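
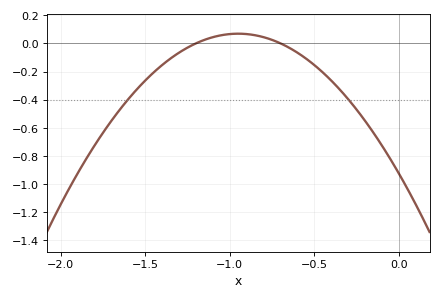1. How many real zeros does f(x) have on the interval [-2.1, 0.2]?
2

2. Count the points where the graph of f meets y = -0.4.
2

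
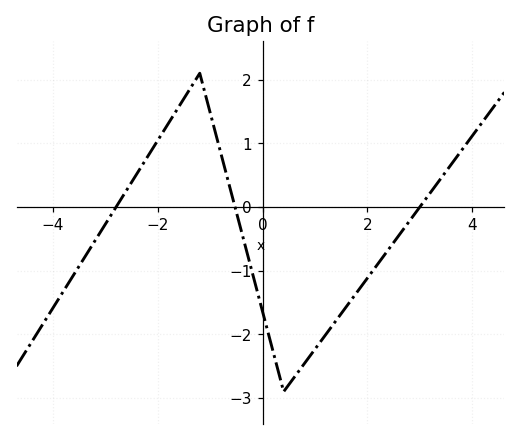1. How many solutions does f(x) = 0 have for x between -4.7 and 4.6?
3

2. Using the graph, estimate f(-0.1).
-1.3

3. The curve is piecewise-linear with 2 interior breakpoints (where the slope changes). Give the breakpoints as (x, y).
(-1.2, 2.1); (0.4, -2.9)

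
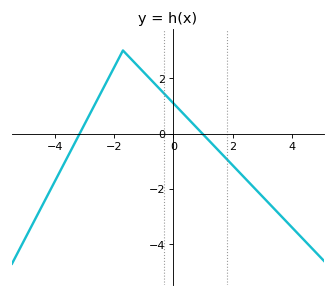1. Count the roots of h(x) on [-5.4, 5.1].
2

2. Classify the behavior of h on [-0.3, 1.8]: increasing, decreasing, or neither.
decreasing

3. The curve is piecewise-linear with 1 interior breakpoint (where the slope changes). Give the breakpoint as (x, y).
(-1.7, 3)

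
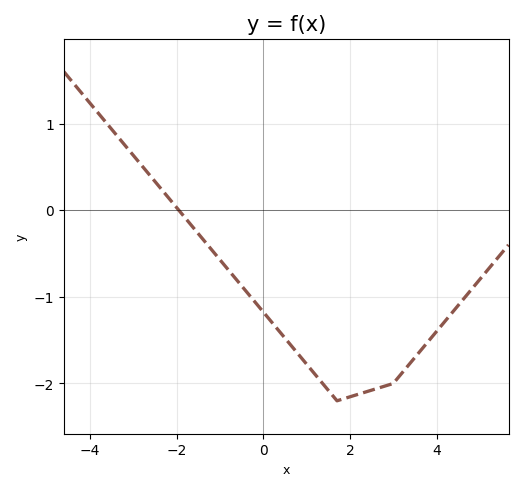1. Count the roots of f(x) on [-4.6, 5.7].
1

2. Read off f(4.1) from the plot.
-1.3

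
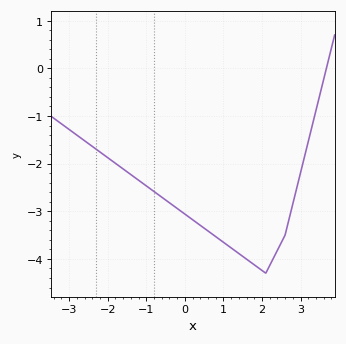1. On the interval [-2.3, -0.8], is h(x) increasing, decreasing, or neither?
decreasing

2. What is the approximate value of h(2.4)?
-3.8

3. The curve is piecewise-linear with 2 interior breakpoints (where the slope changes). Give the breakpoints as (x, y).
(2.1, -4.3); (2.6, -3.5)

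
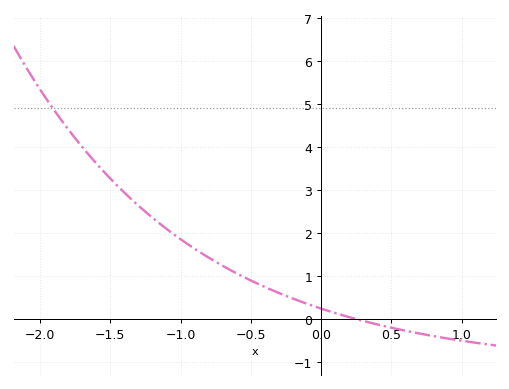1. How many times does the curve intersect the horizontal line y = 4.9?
1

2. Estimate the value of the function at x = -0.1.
0.4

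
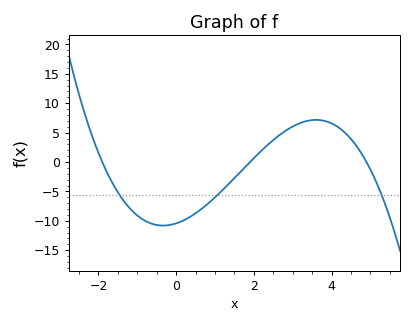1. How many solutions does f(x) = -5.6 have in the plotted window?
3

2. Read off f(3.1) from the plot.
6.5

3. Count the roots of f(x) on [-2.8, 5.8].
3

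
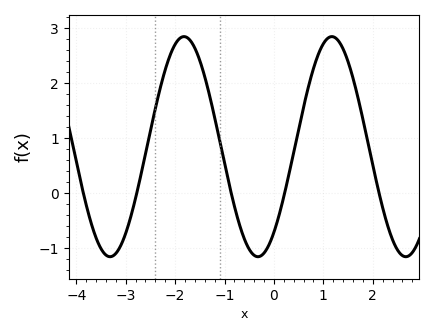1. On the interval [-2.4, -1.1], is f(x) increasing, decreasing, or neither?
neither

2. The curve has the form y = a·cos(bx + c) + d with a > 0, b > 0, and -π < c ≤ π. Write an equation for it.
y = 2cos(2.1x - 2.5) + 0.84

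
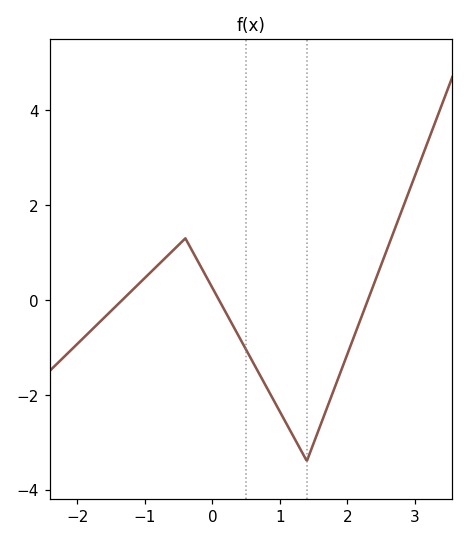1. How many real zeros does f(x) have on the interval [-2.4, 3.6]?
3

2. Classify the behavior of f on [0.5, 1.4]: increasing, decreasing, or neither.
decreasing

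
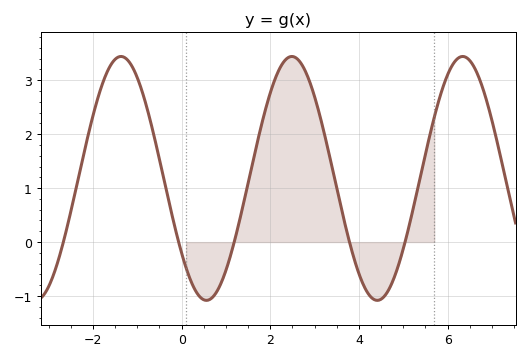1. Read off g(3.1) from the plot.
2.4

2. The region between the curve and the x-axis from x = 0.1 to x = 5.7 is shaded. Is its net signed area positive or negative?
positive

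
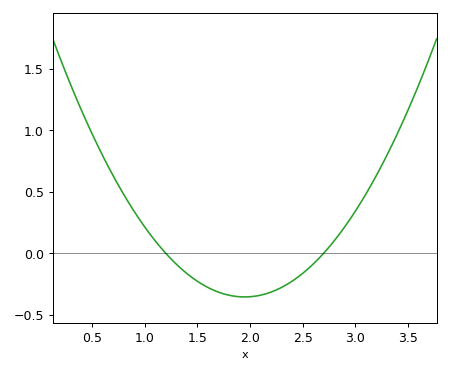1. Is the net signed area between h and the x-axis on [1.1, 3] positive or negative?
negative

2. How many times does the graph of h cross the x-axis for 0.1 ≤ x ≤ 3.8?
2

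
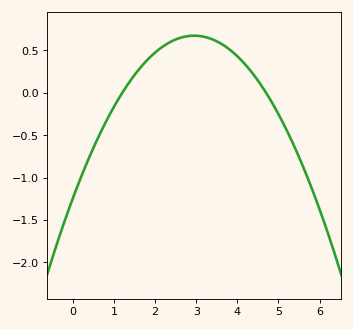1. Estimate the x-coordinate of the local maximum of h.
3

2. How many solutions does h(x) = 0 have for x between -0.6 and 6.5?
2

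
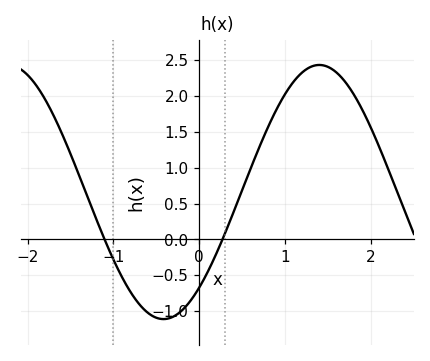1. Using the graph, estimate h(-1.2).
0.281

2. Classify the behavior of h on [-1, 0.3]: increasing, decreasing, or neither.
neither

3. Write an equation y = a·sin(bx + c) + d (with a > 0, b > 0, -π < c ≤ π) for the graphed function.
y = 1.77sin(1.73x - 0.85) + 0.66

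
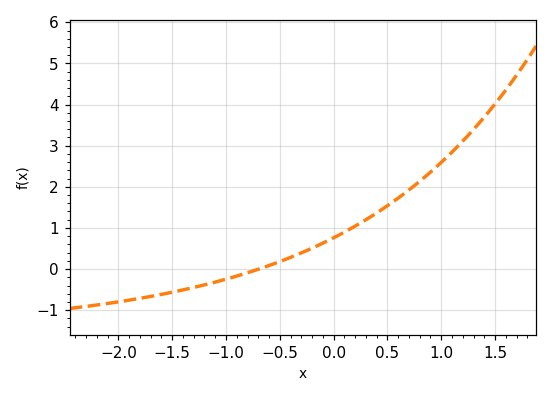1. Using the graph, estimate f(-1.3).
-0.4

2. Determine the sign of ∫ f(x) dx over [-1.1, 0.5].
positive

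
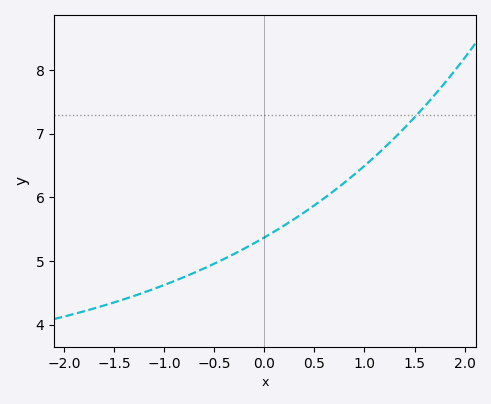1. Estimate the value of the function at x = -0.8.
4.7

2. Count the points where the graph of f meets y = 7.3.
1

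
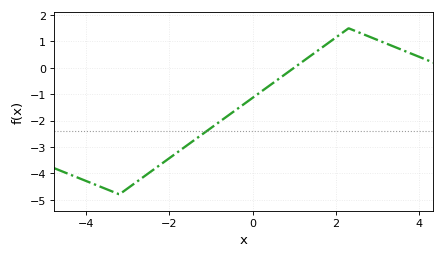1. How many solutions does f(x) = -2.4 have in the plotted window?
1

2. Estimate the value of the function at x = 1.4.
0.5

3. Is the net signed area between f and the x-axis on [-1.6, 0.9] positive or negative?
negative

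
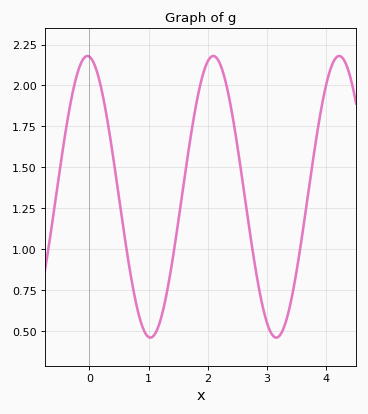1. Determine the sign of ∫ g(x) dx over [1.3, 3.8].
positive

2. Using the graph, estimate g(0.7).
0.839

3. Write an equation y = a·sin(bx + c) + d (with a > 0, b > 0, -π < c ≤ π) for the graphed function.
y = 0.86sin(2.95x + 1.67) + 1.32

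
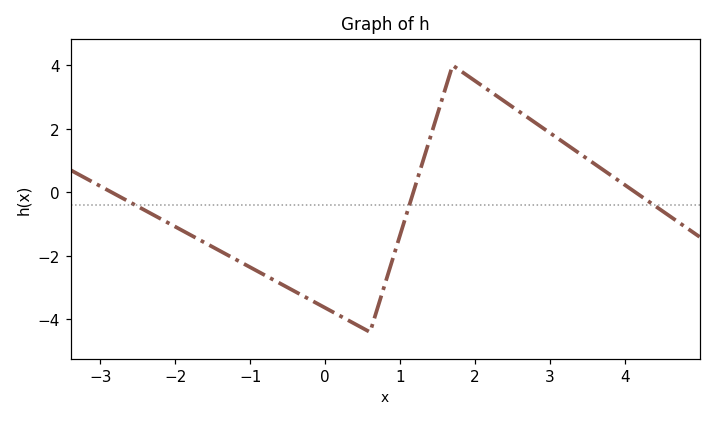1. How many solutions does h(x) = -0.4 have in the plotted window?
3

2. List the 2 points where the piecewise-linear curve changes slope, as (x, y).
(0.6, -4.4); (1.7, 4)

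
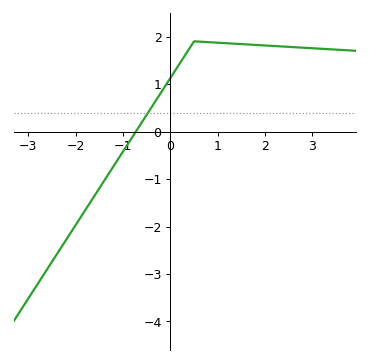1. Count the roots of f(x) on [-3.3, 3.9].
1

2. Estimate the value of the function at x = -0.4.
0.5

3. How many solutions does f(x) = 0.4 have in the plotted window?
1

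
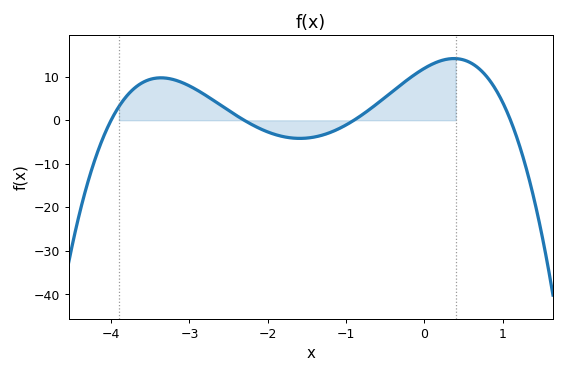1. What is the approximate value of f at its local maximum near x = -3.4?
9.75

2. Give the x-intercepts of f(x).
-4, -2.3, -0.9, 1.1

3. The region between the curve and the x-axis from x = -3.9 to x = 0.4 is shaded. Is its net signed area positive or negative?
positive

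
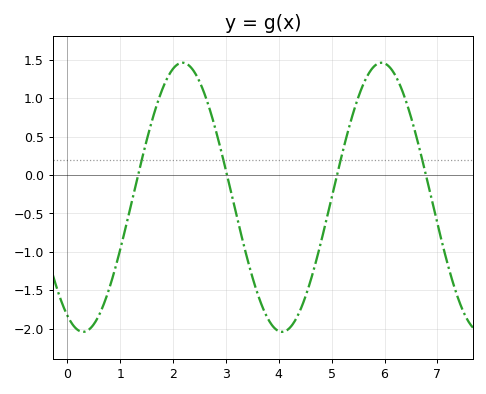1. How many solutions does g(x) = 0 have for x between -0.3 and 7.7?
4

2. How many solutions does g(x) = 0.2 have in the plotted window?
4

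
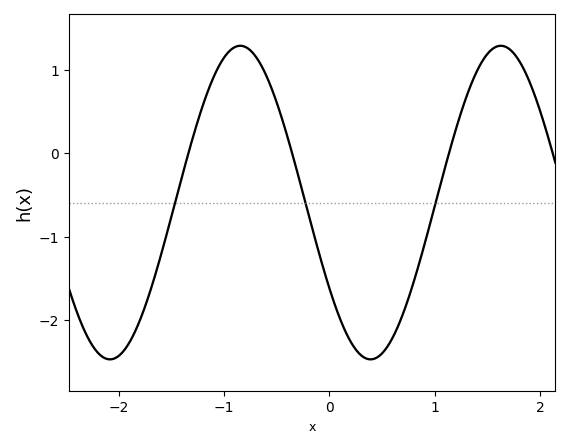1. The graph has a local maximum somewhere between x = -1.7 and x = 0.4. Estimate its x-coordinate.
-0.8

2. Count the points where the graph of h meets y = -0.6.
3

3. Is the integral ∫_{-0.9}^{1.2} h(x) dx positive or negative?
negative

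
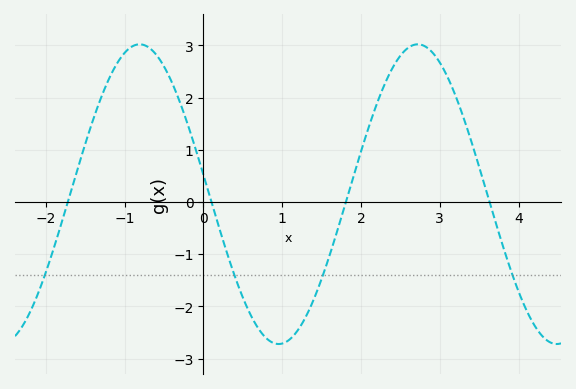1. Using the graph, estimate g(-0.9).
2.98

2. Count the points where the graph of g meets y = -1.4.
4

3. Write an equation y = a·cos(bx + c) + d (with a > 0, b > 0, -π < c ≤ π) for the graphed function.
y = 2.87cos(1.78x + 1.44) + 0.15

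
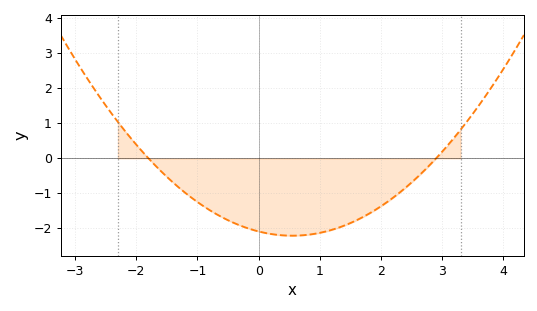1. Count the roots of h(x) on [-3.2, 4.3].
2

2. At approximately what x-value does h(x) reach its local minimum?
0.55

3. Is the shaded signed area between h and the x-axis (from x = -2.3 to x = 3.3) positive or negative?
negative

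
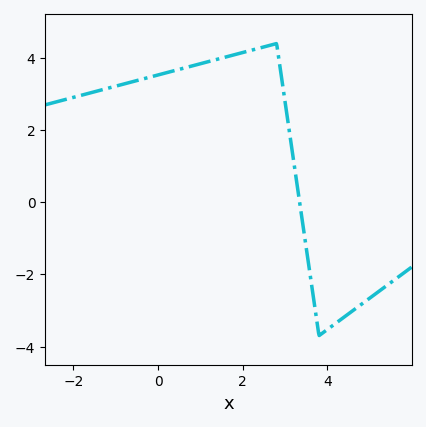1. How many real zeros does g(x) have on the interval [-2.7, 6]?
1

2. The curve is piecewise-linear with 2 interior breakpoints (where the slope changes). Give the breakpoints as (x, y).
(2.8, 4.4); (3.8, -3.7)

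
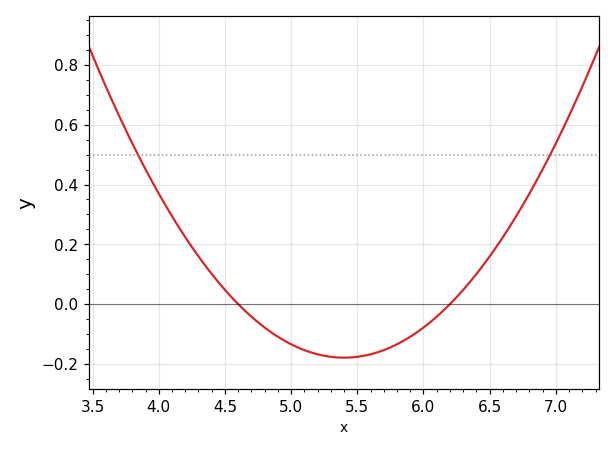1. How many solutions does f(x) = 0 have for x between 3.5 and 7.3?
2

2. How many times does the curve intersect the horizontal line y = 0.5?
2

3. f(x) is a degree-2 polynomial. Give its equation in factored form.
y = 0.28(x - 4.6)(x - 6.2)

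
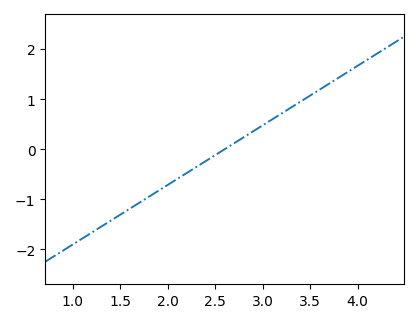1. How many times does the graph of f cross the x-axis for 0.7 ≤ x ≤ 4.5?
1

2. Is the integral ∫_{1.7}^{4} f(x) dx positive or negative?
positive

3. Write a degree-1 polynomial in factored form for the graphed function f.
y = 1.19(x - 2.6)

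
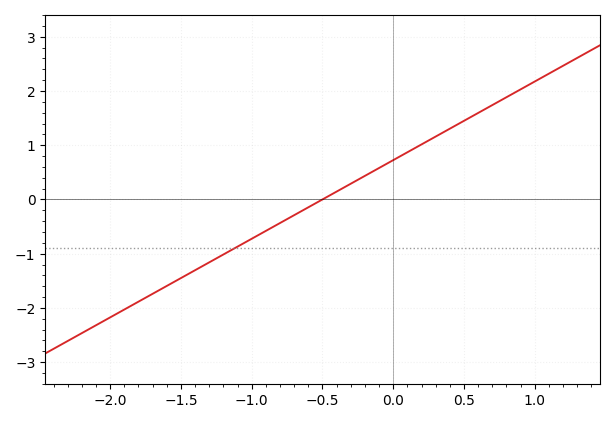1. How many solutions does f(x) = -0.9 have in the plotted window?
1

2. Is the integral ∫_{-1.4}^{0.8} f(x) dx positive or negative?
positive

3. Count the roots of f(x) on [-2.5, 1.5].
1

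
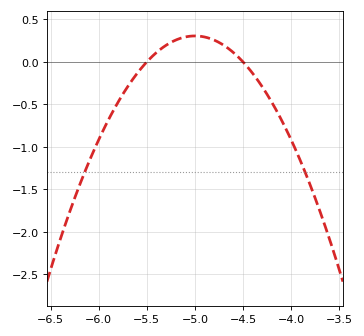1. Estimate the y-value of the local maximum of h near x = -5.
0.3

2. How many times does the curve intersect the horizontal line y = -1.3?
2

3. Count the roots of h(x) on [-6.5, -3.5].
2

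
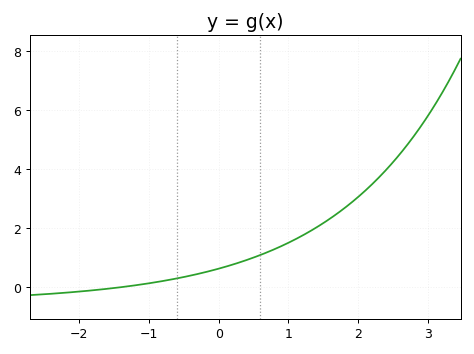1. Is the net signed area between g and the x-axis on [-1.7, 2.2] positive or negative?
positive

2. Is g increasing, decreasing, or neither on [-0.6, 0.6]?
increasing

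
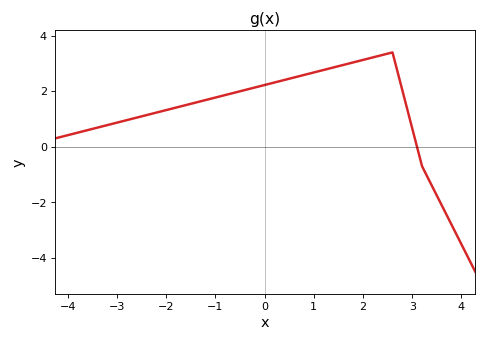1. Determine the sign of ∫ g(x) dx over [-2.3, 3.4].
positive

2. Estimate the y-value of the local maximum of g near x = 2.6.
3.4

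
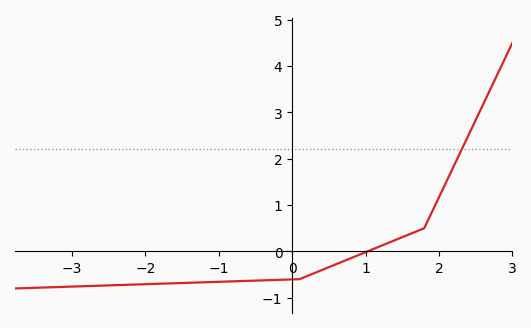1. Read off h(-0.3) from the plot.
-0.6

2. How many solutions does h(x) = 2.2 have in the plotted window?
1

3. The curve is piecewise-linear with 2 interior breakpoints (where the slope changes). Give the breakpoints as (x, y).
(0.1, -0.6); (1.8, 0.5)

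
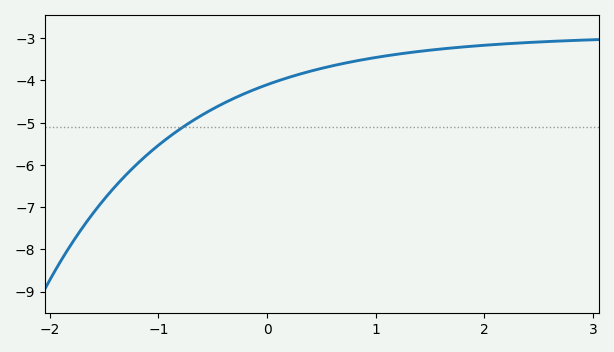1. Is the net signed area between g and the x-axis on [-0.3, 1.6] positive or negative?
negative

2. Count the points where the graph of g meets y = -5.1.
1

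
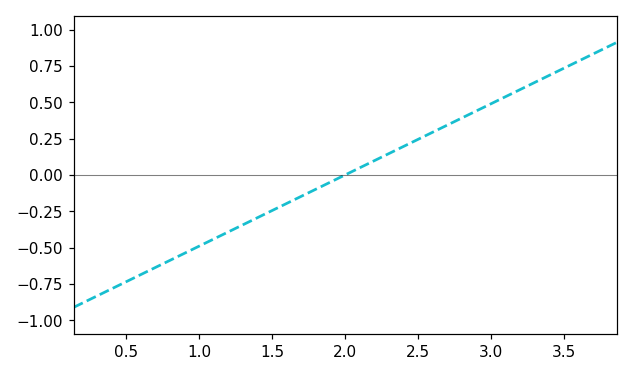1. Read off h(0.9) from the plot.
-0.55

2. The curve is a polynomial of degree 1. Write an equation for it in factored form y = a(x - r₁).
y = 0.49(x - 2)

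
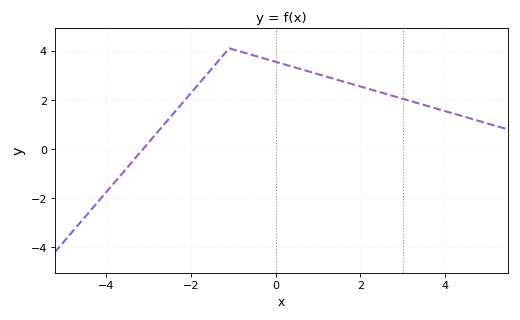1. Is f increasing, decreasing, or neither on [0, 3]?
decreasing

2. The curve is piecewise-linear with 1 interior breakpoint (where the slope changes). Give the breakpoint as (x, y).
(-1.1, 4.1)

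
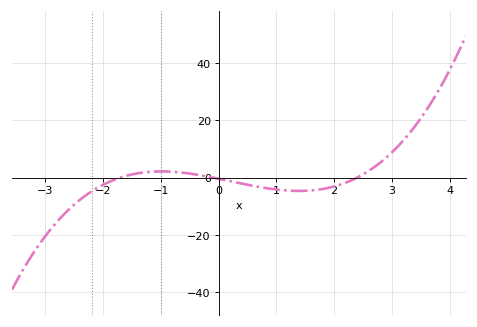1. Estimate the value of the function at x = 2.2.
-1.79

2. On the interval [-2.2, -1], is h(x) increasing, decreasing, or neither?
increasing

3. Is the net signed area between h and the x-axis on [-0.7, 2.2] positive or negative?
negative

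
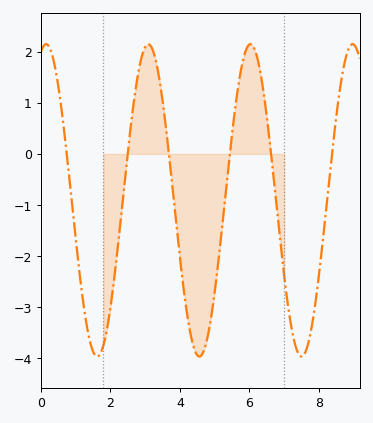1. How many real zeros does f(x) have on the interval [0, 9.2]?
6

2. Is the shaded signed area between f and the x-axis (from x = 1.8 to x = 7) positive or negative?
negative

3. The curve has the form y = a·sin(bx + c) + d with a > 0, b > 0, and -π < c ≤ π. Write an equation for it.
y = 3.06sin(2.1x + 1.2) - 0.91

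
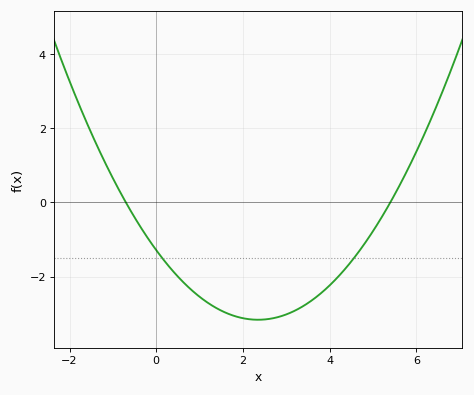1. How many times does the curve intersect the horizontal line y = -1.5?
2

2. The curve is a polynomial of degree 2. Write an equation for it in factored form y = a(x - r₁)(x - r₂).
y = 0.34(x + 0.7)(x - 5.4)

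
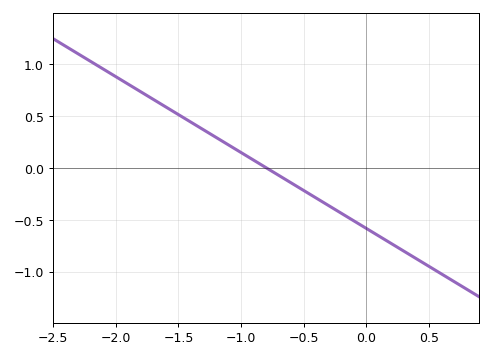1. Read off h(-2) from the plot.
0.876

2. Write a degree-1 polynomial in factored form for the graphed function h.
y = -0.73(x + 0.8)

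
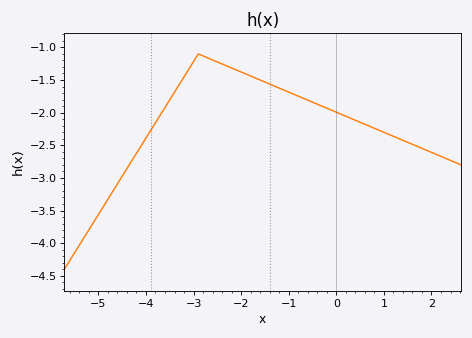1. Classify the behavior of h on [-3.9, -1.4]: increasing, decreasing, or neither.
neither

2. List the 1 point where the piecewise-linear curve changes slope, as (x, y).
(-2.9, -1.1)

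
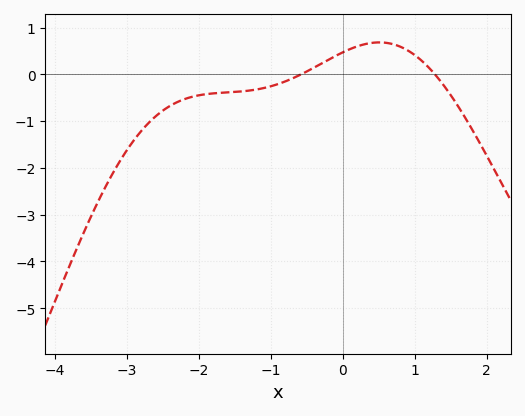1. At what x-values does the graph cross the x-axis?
-0.6, 1.3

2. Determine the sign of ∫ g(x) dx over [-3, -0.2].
negative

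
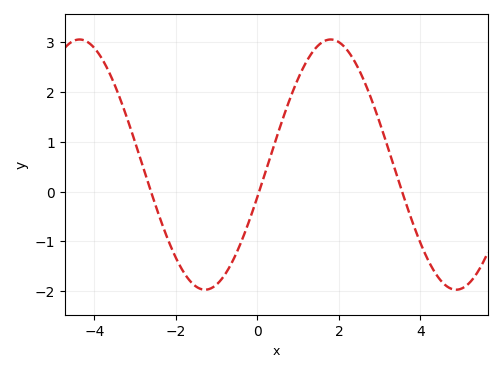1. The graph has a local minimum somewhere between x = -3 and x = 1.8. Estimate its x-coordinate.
-1.2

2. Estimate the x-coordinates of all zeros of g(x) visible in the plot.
-2.6, 0, 3.6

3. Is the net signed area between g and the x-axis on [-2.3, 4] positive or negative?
positive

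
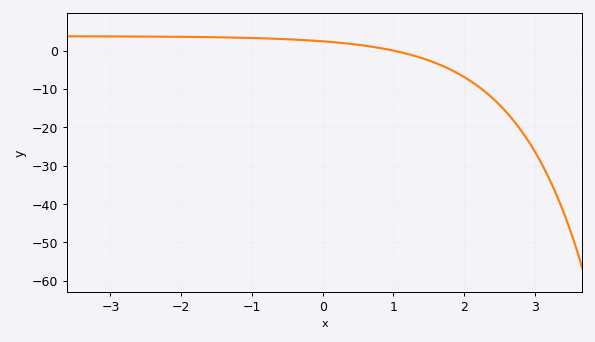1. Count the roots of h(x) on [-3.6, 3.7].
1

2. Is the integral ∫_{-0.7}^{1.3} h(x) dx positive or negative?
positive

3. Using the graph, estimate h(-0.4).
2.9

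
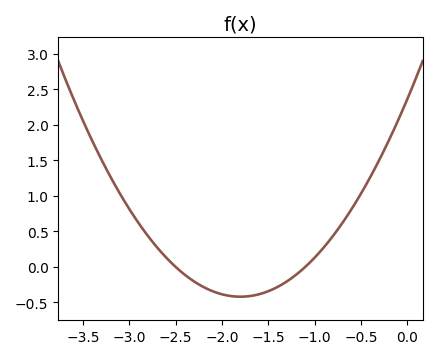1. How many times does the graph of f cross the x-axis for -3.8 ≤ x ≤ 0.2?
2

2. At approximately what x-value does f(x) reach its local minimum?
-1.8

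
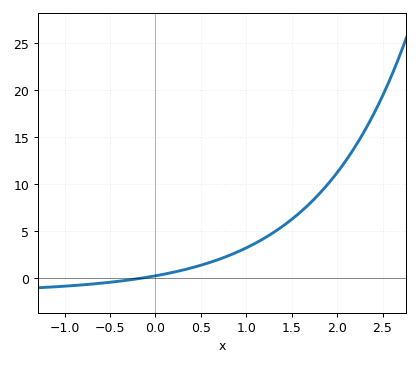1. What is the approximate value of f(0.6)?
1.5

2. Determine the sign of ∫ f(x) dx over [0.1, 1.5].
positive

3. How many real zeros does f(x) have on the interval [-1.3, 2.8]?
1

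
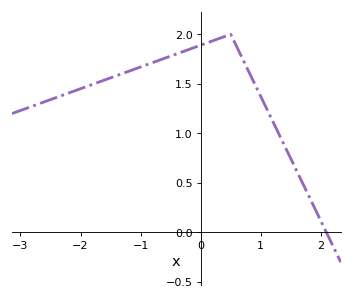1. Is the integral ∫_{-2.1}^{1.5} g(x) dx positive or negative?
positive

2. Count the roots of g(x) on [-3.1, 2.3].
1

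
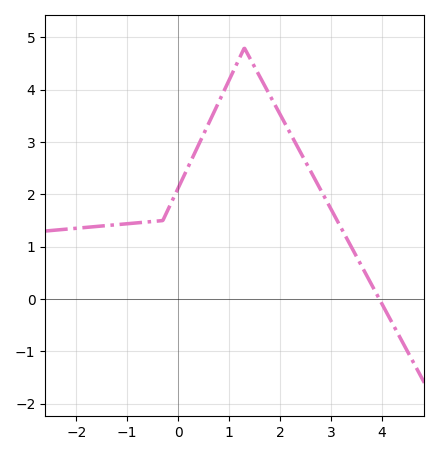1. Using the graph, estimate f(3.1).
1.5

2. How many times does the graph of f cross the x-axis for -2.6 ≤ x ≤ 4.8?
1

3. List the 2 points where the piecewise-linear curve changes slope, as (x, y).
(-0.3, 1.5); (1.3, 4.8)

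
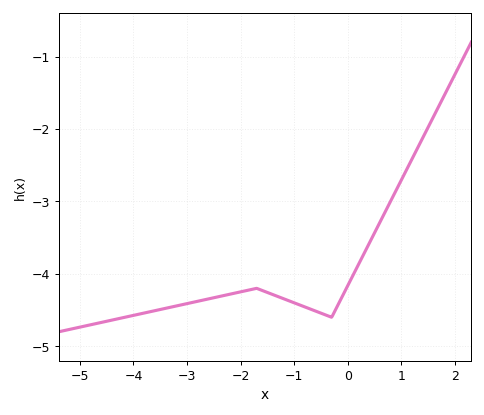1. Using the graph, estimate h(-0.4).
-4.6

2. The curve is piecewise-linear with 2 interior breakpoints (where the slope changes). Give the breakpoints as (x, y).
(-1.7, -4.2); (-0.3, -4.6)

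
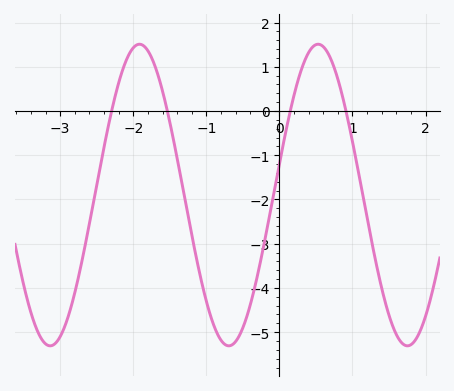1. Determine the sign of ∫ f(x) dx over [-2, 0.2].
negative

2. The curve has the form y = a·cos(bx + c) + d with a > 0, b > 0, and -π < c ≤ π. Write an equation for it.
y = 3.41cos(2.6x - 1.4) - 1.9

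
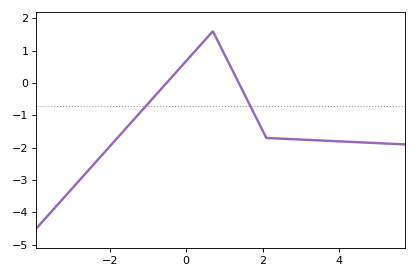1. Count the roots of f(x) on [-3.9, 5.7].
2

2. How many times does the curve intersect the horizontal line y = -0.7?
2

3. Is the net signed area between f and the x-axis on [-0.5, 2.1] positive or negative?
positive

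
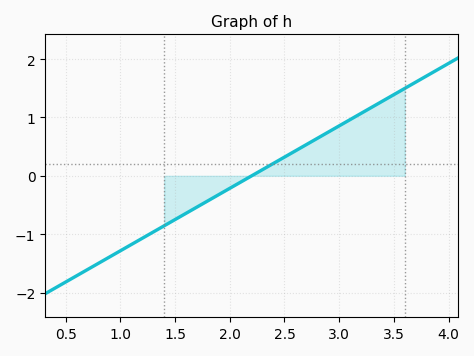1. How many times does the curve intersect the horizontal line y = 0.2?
1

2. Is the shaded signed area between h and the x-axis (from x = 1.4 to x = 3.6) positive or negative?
positive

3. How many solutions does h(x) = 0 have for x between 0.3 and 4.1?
1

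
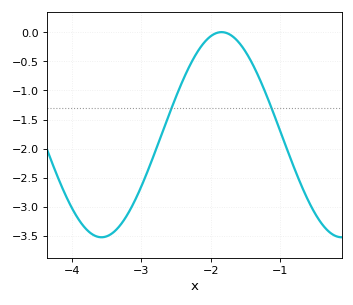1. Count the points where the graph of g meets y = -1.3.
2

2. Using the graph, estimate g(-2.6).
-1.41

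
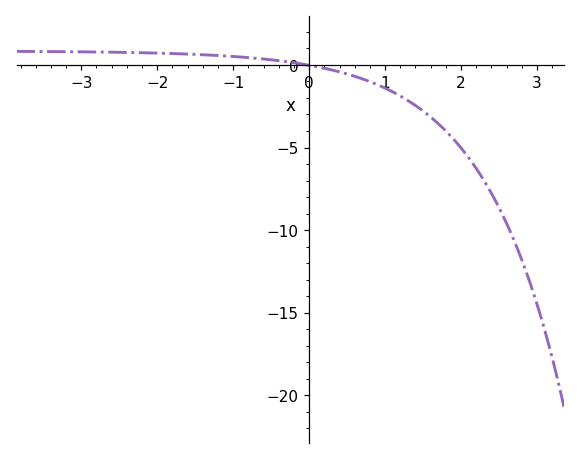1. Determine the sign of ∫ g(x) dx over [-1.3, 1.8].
negative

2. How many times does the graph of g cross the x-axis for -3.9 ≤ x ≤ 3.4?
1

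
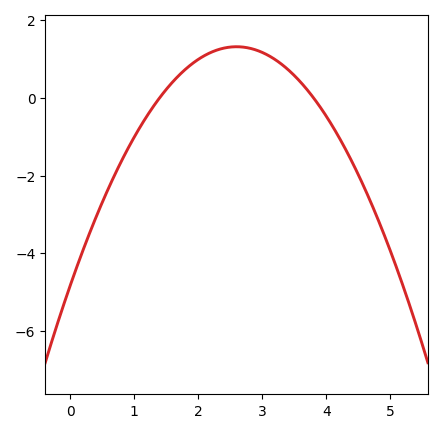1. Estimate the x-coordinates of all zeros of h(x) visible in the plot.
1.4, 3.8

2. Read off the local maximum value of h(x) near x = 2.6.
1.31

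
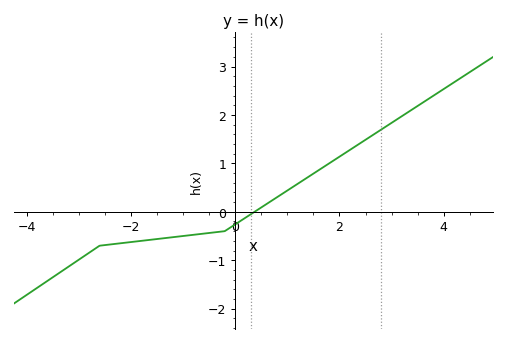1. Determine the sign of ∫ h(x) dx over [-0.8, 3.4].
positive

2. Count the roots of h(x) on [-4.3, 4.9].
1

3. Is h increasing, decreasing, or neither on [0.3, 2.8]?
increasing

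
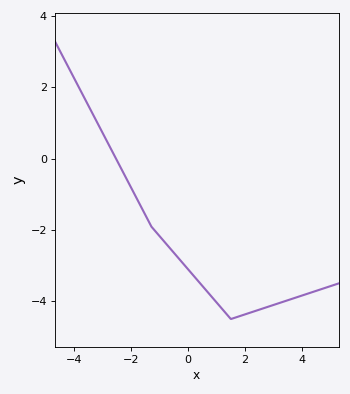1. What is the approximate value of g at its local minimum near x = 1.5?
-4.5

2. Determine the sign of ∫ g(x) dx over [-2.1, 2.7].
negative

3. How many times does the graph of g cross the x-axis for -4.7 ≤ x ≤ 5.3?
1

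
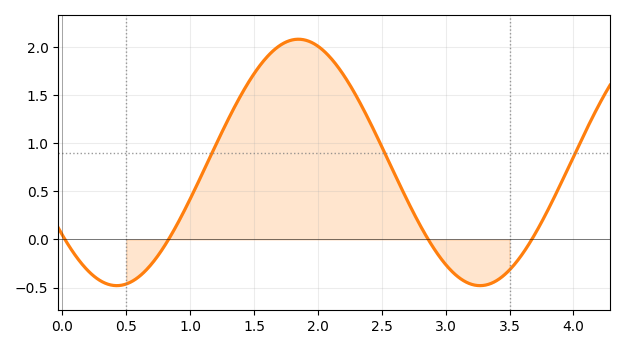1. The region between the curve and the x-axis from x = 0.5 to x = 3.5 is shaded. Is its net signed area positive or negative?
positive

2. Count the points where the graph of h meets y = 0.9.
3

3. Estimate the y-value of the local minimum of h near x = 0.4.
-0.48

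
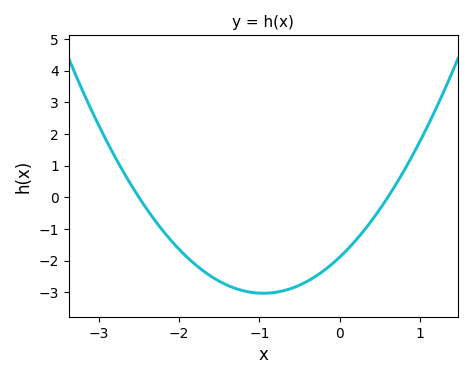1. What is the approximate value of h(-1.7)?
-2.32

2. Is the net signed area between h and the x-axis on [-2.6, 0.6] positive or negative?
negative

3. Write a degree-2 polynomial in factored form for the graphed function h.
y = 1.26(x + 2.5)(x - 0.6)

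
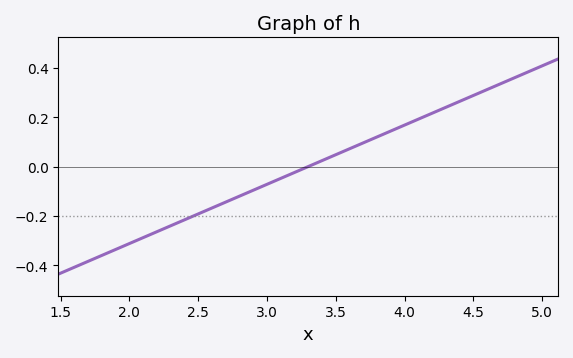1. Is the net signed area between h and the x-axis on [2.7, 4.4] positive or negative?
positive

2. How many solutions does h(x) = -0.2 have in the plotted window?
1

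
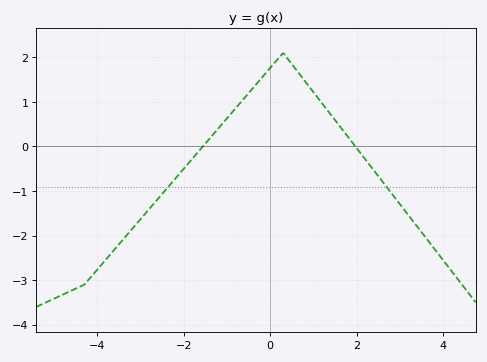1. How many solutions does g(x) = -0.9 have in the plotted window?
2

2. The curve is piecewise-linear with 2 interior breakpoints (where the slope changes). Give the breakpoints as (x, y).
(-4.3, -3.1); (0.3, 2.1)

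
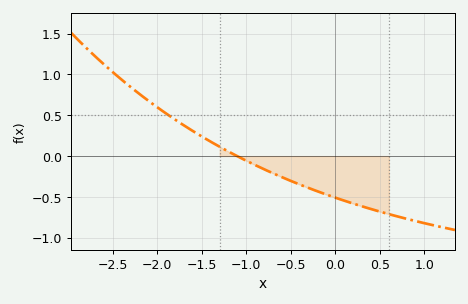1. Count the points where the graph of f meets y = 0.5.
1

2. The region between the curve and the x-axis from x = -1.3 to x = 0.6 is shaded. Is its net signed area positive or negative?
negative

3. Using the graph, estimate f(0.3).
-0.6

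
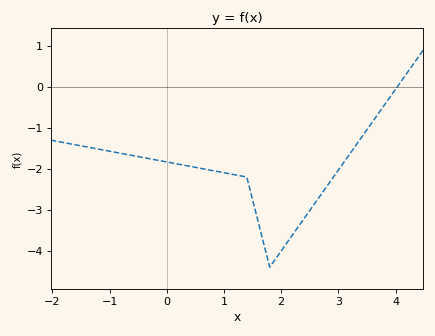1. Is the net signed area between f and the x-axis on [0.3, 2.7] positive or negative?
negative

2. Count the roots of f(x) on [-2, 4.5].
1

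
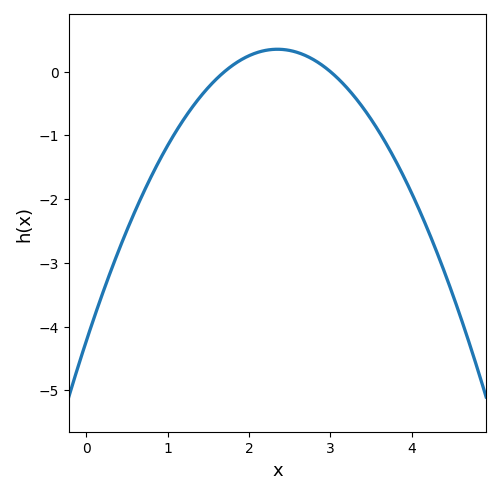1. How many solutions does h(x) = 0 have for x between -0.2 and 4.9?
2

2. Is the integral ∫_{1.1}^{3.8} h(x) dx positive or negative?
negative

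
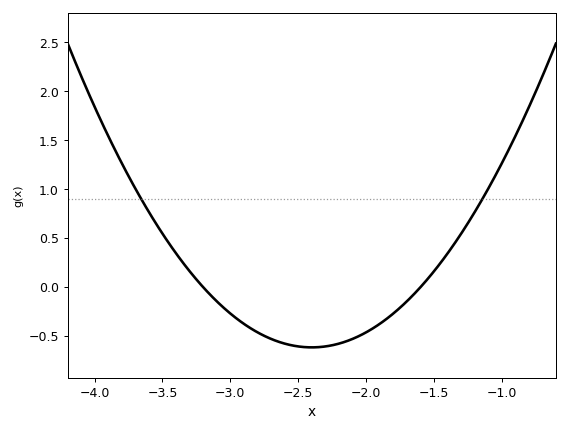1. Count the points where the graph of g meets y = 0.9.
2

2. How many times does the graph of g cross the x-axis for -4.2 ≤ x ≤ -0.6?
2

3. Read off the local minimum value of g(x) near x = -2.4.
-0.614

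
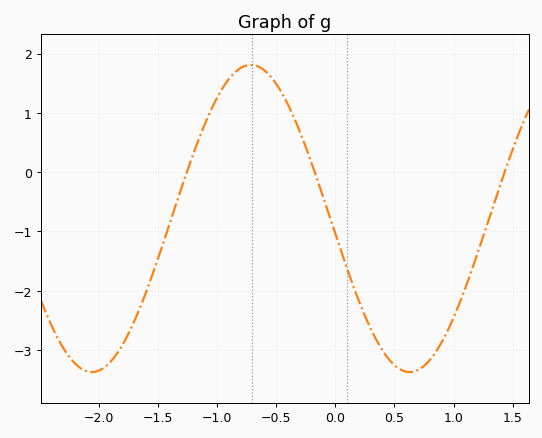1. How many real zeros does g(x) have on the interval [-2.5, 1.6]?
3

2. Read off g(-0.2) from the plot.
0.152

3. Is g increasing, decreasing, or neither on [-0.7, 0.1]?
decreasing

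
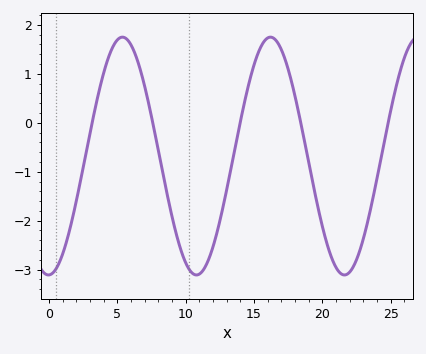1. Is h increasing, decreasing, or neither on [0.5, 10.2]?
neither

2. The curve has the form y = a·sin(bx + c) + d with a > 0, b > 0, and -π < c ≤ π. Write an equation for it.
y = 2.43sin(0.58x - 1.5) - 0.68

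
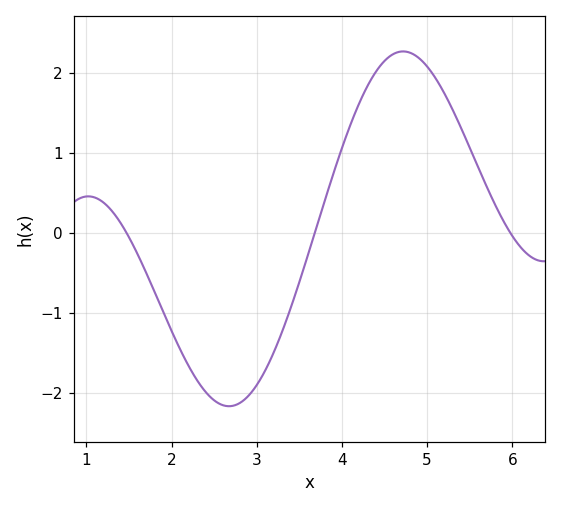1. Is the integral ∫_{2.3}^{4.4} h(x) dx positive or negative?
negative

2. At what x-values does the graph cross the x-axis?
1.47, 3.68, 5.97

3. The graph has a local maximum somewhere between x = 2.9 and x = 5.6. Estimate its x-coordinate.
4.72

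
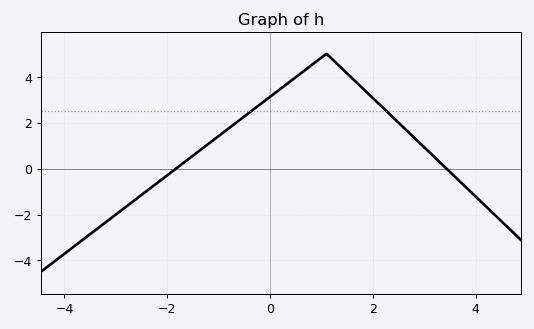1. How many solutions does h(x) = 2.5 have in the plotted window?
2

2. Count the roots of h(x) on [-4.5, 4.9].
2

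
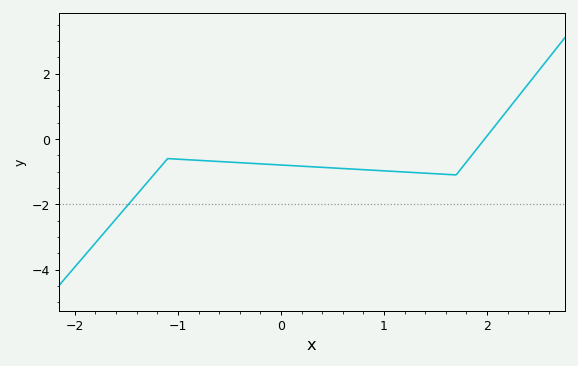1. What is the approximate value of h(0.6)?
-0.904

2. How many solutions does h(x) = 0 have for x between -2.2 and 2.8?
1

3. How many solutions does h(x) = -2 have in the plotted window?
1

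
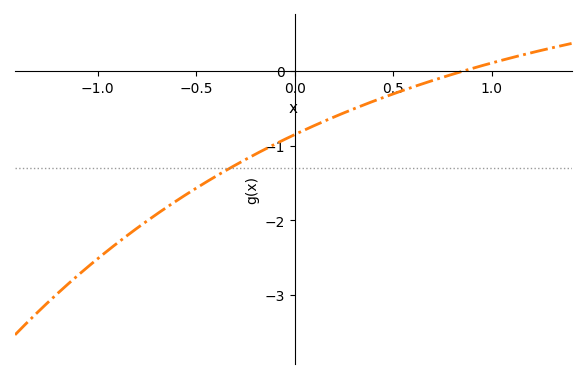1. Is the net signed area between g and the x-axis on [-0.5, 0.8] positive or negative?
negative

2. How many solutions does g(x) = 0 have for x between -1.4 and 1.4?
1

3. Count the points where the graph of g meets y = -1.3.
1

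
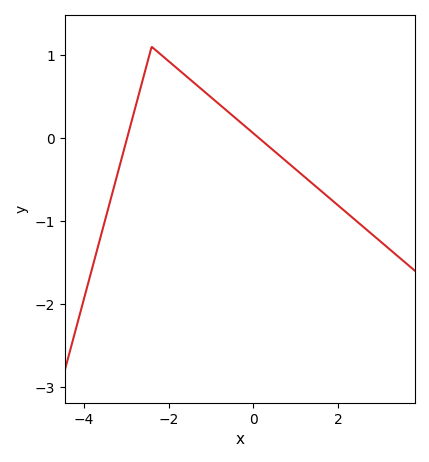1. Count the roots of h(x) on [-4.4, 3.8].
2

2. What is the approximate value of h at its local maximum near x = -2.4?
1.1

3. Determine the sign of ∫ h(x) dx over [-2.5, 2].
positive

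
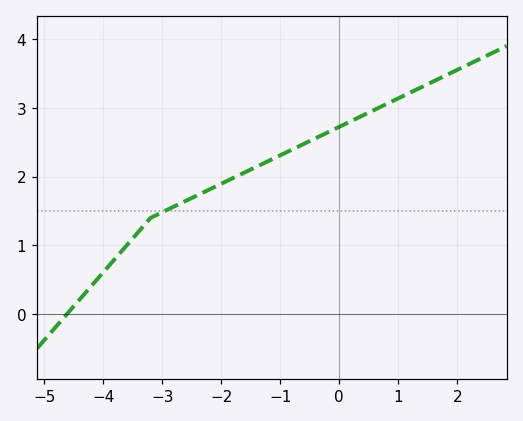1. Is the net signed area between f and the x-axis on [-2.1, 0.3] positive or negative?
positive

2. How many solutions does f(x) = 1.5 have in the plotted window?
1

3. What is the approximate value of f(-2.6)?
1.6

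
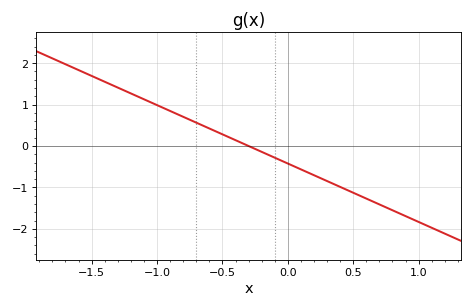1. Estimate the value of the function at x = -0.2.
-0.141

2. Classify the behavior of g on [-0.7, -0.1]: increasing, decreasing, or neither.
decreasing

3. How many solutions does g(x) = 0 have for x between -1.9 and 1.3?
1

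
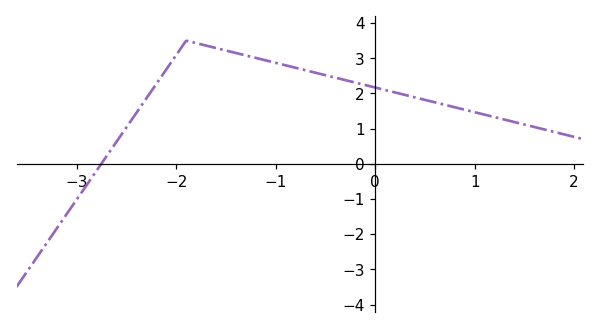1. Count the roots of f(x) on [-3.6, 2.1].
1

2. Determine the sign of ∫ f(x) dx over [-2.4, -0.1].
positive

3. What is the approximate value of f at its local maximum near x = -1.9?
3.5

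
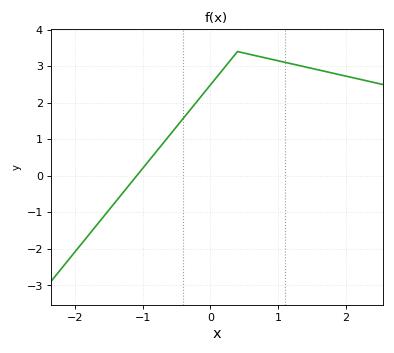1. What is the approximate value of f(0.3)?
3.2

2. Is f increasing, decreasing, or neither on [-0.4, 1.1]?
neither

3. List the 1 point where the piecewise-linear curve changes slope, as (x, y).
(0.4, 3.4)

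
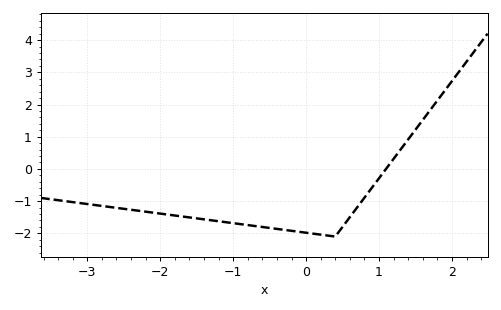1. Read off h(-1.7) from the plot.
-1.5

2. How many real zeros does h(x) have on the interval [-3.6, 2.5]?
1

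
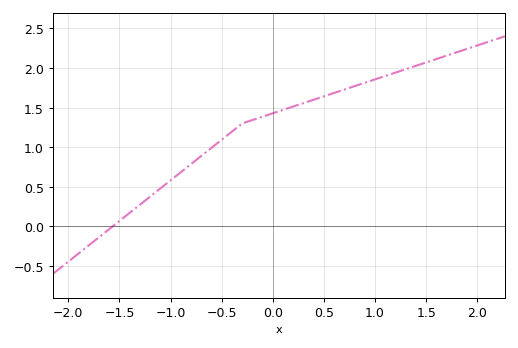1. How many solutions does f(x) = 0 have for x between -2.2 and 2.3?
1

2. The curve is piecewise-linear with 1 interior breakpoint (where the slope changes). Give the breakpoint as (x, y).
(-0.3, 1.3)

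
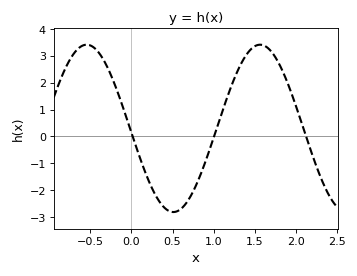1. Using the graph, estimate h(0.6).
-2.7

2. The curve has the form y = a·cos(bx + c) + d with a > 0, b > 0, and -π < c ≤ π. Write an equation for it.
y = 3.11cos(2.98x + 1.62) + 0.3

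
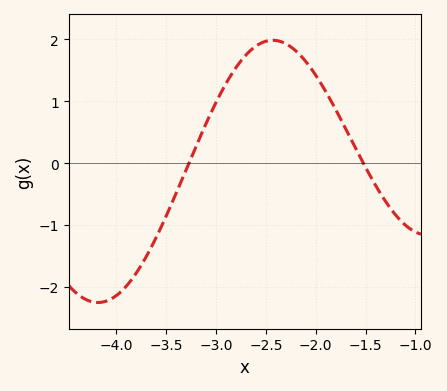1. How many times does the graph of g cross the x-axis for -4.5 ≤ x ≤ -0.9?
2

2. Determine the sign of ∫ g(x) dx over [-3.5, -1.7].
positive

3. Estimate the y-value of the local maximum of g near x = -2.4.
2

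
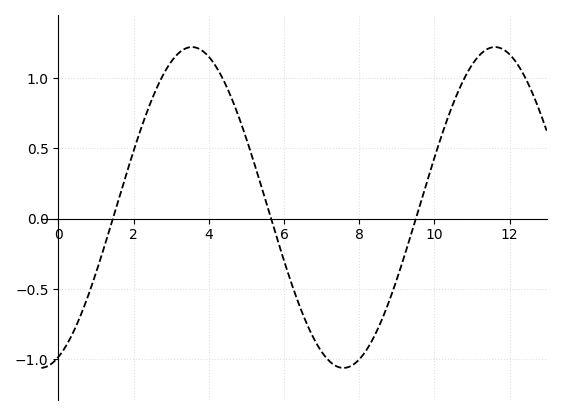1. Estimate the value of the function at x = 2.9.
1.08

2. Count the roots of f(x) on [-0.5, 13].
3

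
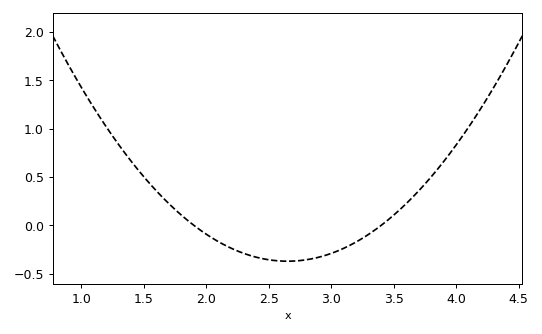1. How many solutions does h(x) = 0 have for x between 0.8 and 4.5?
2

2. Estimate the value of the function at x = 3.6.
0.2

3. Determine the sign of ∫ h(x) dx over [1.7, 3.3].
negative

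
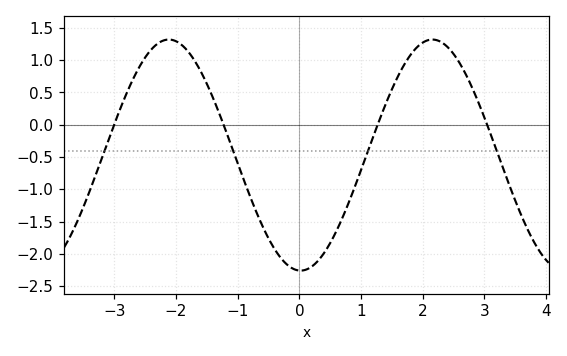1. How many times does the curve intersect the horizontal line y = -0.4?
4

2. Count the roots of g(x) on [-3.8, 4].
4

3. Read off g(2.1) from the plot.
1.31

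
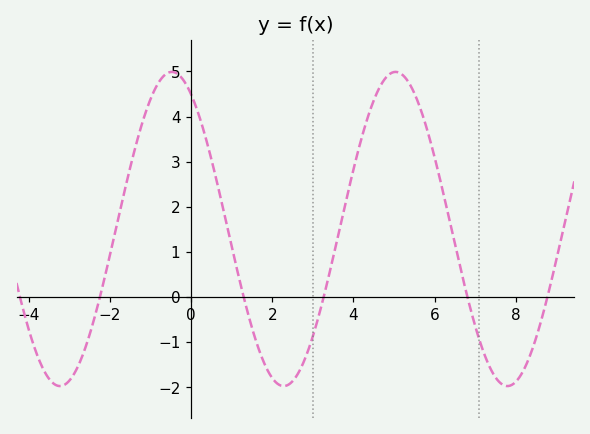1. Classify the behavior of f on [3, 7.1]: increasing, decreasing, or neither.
neither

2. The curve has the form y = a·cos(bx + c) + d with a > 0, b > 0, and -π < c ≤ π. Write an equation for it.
y = 3.48cos(1.14x + 0.542) + 1.51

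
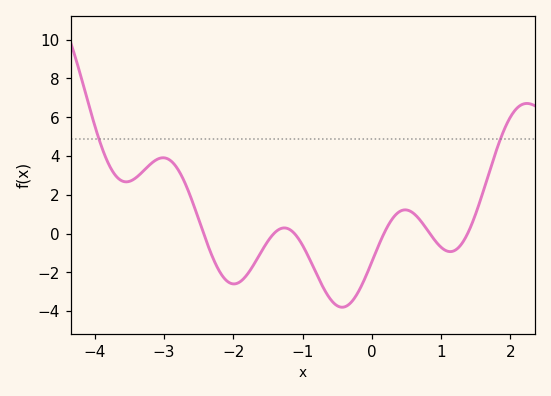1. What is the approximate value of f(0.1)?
-0.587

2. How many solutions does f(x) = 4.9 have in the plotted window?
2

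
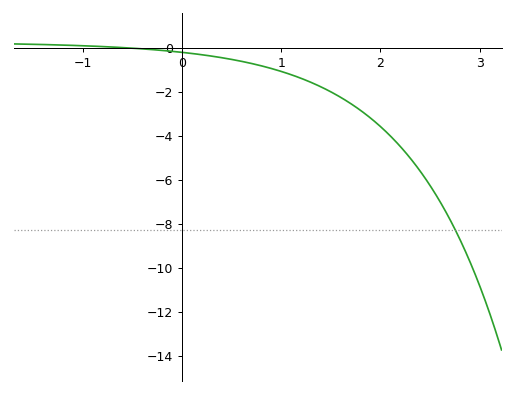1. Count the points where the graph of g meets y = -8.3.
1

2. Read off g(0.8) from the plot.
-0.824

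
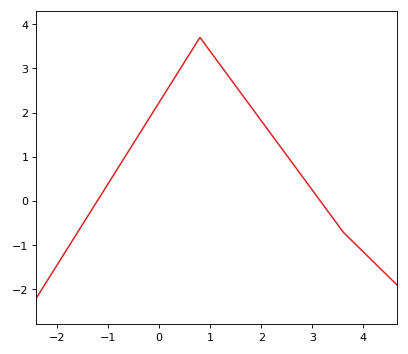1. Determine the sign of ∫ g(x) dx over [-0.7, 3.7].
positive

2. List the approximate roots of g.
-1.21, 3.15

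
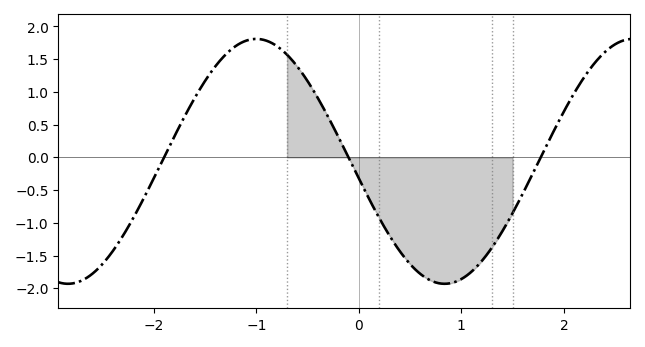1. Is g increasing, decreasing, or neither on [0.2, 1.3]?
neither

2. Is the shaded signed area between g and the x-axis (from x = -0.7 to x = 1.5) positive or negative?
negative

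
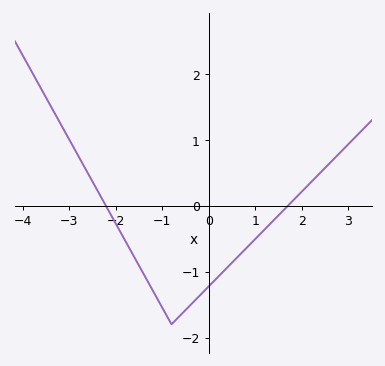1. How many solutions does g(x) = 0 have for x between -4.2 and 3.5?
2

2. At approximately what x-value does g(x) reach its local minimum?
-0.798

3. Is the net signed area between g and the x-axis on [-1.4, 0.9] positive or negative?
negative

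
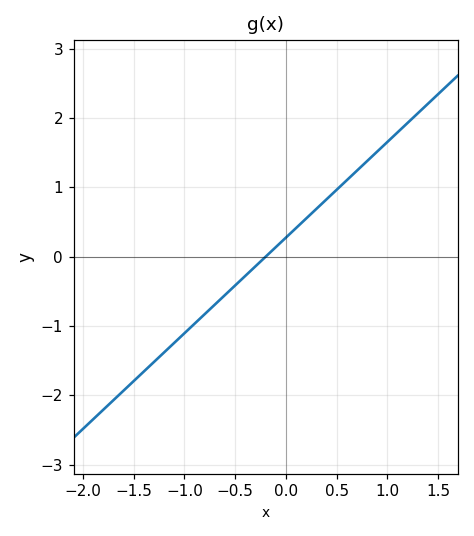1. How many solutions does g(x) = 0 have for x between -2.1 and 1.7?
1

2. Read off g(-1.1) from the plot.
-1.2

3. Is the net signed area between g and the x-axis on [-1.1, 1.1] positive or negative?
positive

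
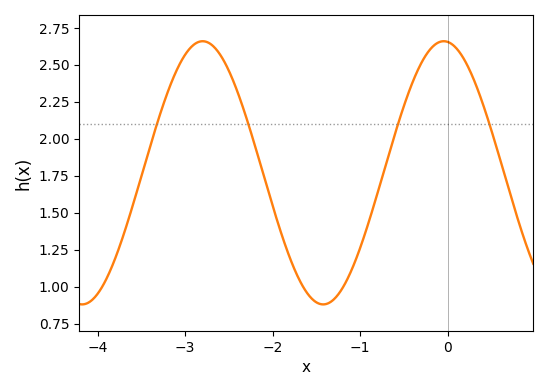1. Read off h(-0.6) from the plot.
2.04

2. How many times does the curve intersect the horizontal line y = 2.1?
4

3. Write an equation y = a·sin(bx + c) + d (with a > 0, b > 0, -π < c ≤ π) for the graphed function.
y = 0.89sin(2.28x + 1.67) + 1.77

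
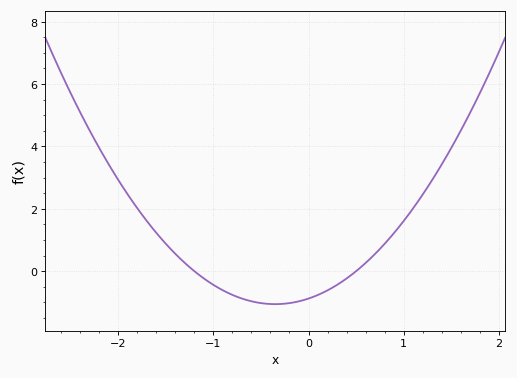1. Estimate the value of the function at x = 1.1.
2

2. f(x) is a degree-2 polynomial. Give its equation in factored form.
y = 1.46(x + 1.2)(x - 0.5)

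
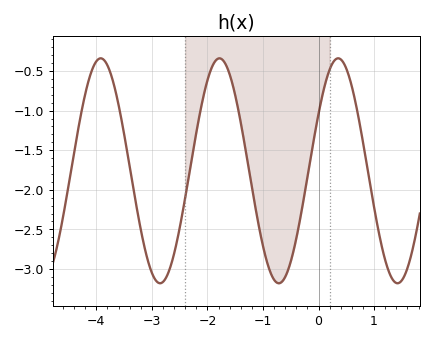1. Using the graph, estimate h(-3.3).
-2.12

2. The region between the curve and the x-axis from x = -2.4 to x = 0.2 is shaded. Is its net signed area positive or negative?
negative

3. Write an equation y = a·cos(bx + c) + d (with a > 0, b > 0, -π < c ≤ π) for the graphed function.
y = 1.42cos(2.94x - 1.04) - 1.76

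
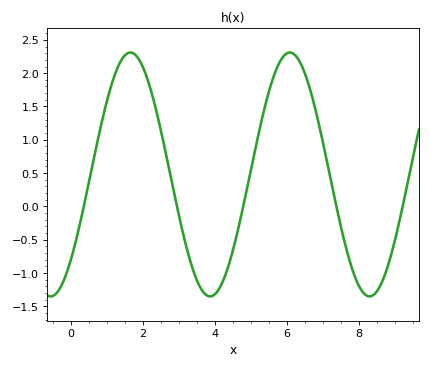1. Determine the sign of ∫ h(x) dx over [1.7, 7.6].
positive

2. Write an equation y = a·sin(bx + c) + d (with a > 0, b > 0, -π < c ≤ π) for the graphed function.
y = 1.83sin(1.4x - 0.77) + 0.48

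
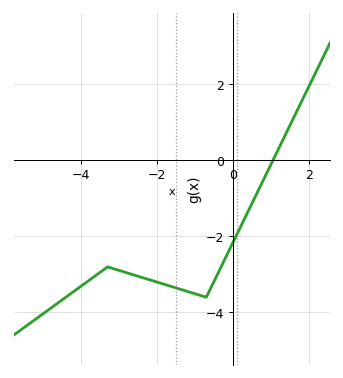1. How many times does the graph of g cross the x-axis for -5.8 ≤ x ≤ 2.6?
1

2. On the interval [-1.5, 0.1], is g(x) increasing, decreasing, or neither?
neither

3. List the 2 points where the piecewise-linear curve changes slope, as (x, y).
(-3.3, -2.8); (-0.7, -3.6)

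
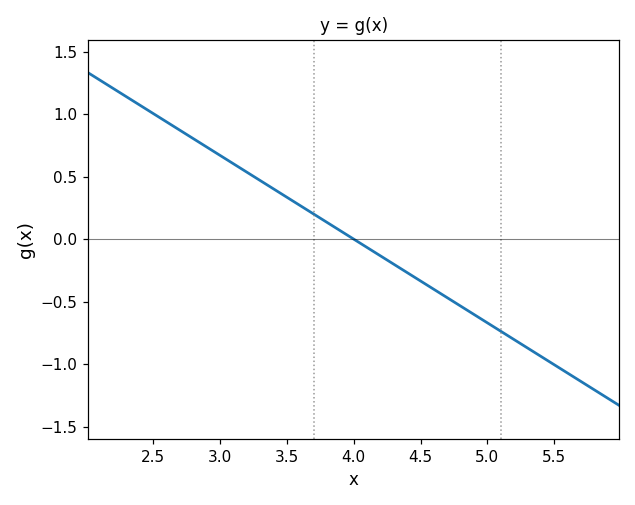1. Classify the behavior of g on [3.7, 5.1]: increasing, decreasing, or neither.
decreasing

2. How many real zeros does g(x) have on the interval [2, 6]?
1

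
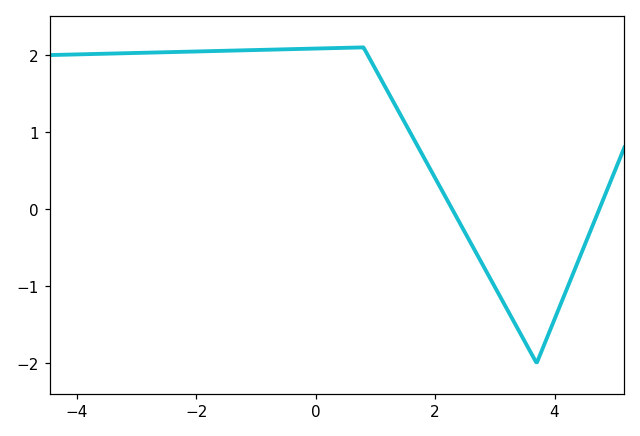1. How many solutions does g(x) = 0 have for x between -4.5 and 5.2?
2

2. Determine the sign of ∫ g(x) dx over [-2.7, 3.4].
positive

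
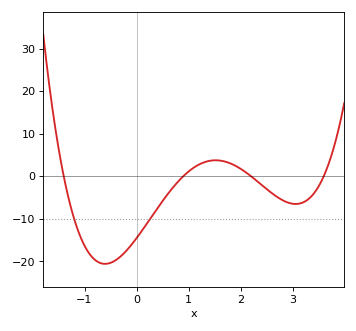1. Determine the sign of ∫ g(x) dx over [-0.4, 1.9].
negative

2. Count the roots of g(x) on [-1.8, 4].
4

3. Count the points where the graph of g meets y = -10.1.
2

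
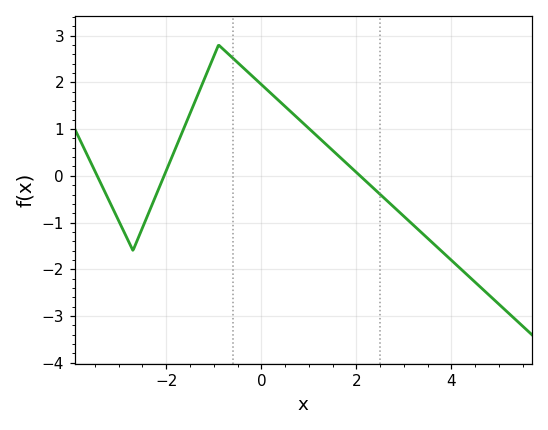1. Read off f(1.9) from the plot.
0.167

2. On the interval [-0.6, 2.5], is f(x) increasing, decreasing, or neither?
decreasing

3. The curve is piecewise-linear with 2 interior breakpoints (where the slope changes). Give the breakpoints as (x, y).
(-2.7, -1.6); (-0.9, 2.8)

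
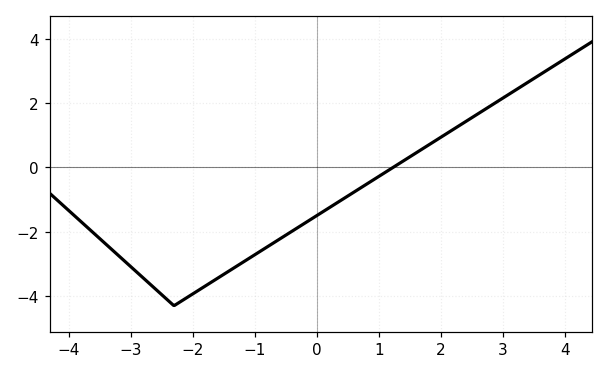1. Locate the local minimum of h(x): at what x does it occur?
-2.3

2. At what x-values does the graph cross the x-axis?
1.23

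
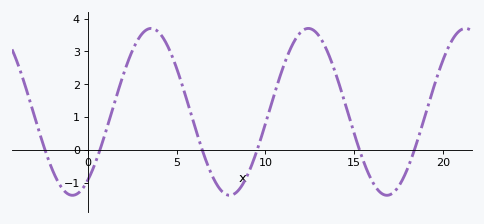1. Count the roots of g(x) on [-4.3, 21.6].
6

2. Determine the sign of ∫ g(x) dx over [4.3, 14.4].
positive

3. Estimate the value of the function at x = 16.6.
-1.34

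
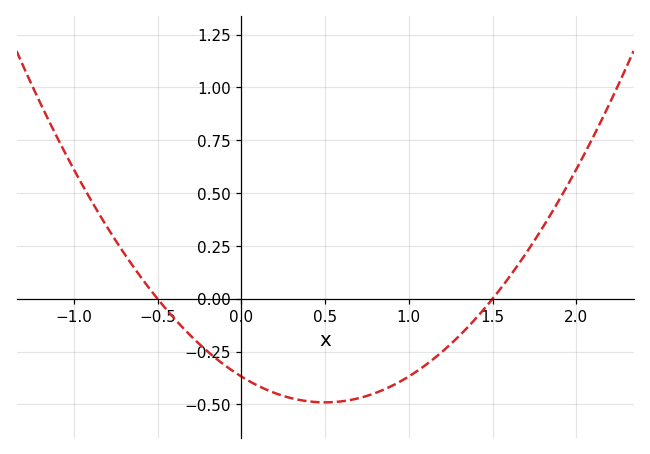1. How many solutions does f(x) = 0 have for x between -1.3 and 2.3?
2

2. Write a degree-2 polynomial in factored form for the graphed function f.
y = 0.49(x + 0.5)(x - 1.5)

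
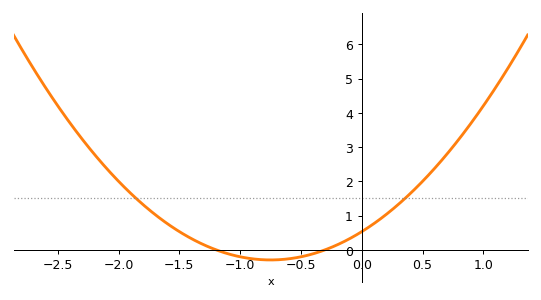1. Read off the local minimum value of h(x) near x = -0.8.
-0.3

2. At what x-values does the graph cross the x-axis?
-1.2, -0.3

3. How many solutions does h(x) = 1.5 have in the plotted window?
2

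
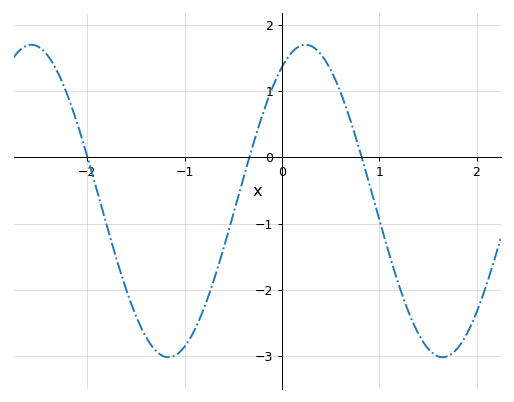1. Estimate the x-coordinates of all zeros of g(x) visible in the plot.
-2, -0.3, 0.8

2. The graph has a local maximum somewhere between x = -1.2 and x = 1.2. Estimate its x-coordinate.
0.2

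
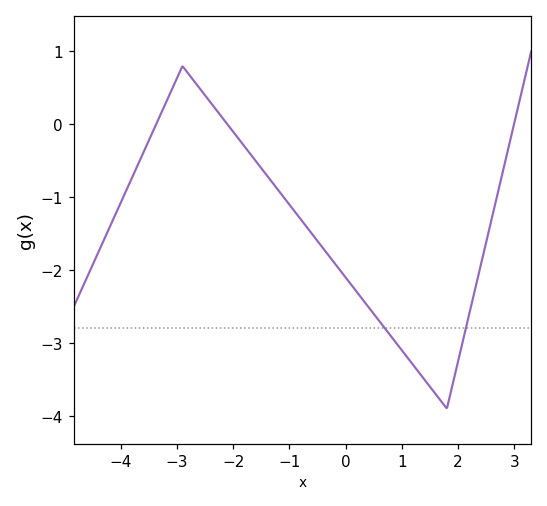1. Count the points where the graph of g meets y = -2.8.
2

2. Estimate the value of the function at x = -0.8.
-1.3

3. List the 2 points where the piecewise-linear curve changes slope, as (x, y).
(-2.9, 0.8); (1.8, -3.9)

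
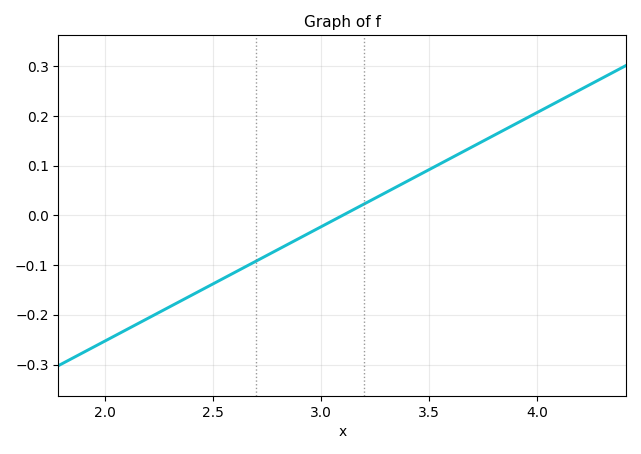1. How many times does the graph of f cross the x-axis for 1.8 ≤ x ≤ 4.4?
1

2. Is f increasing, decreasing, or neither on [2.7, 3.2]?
increasing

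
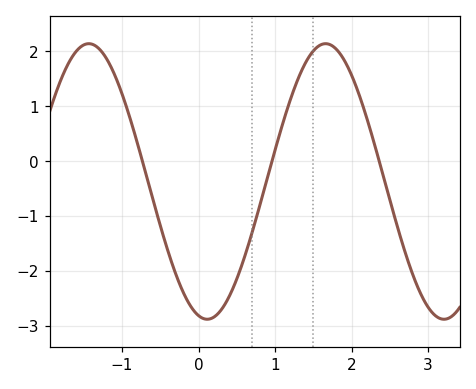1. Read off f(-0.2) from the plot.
-2.4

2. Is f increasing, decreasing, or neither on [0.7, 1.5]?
increasing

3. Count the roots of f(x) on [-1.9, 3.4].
3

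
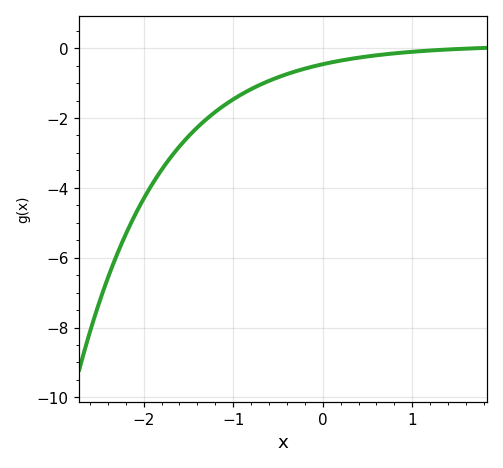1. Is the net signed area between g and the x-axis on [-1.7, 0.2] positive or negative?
negative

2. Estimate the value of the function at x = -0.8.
-1.17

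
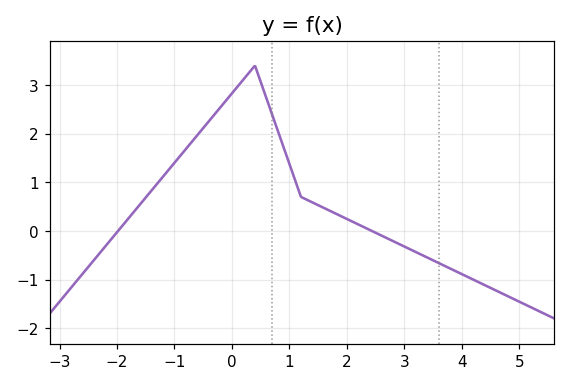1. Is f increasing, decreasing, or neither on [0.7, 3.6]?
decreasing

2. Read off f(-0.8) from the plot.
1.69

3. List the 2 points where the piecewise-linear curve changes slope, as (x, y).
(0.4, 3.4); (1.2, 0.7)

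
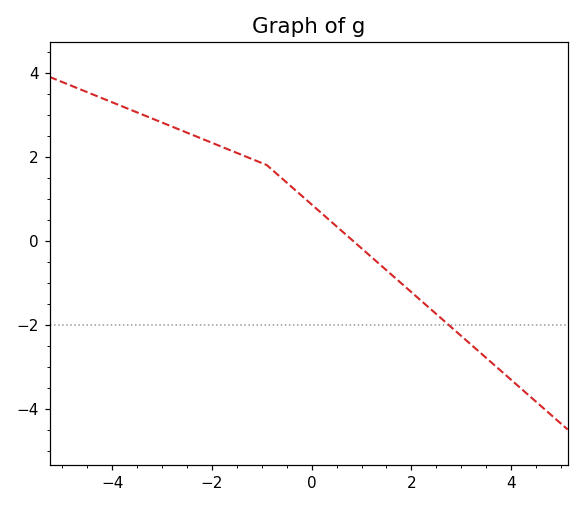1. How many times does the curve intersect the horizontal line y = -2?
1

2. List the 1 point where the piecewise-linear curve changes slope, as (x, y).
(-0.9, 1.8)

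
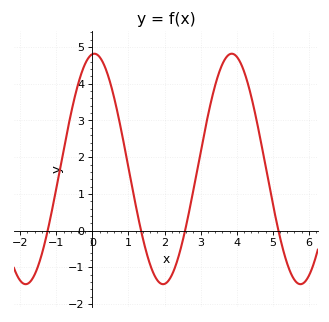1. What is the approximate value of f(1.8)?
-1.35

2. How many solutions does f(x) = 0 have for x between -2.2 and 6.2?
4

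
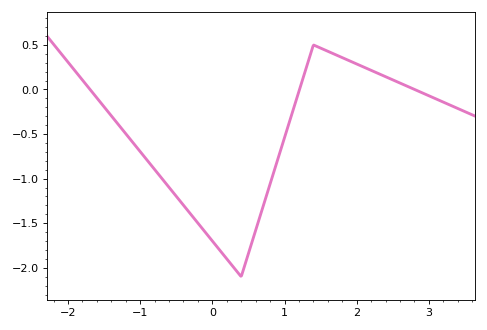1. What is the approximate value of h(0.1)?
-1.8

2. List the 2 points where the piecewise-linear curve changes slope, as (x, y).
(0.4, -2.1); (1.4, 0.5)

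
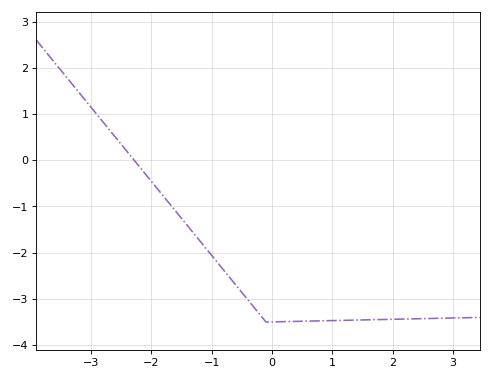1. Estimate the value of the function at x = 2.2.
-3.44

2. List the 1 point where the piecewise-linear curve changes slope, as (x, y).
(-0.1, -3.5)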